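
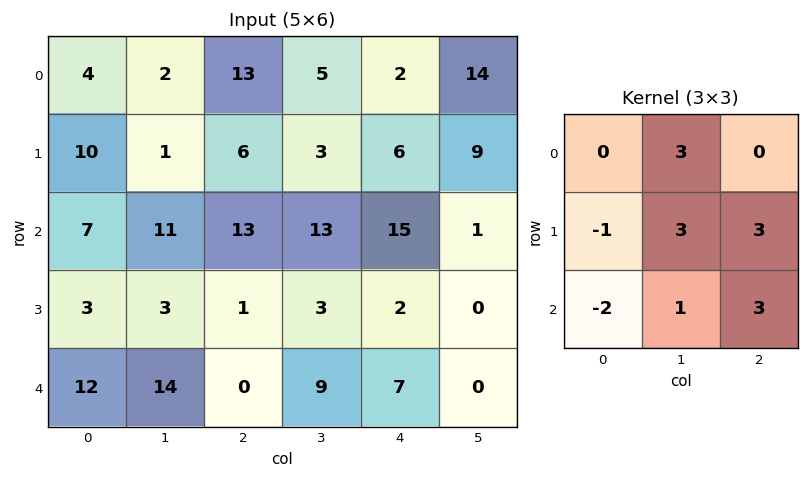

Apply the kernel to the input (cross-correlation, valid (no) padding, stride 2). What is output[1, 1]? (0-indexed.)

The receptive field on the input at this output position is [13 13 15 / 1 3 2 / 0 9 7]. Elementwise product with the kernel and sum: 13·3 + 1·-1 + 3·3 + 2·3 + 0·-2 + 9·1 + 7·3.

83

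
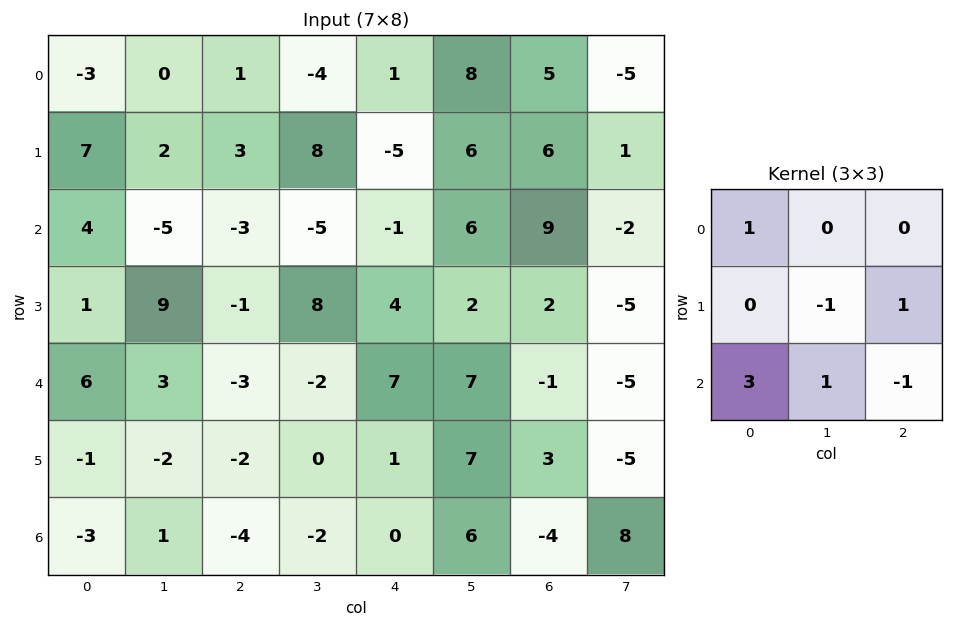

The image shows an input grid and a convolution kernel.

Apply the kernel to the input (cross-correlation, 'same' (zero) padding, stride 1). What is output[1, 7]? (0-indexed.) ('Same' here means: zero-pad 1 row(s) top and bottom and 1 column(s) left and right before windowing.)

29

The receptive field on the zero-padded input at this output position is [5 -5 0 / 6 1 0 / 9 -2 0]. Elementwise product with the kernel and sum: 5·1 + 1·-1 + 0·1 + 9·3 + -2·1 + 0·-1.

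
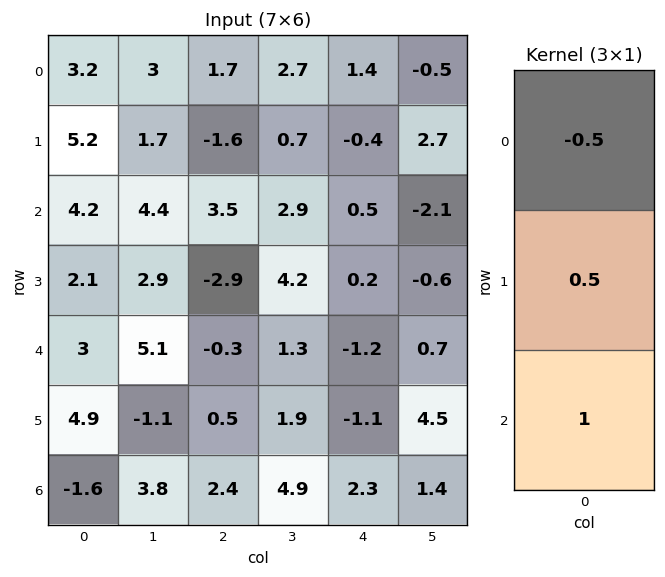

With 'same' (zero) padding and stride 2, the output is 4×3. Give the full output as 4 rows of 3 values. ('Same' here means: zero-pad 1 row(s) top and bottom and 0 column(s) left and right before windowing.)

6.8 -0.75 0.3
1.6 -0.35 0.65
5.35 1.8 -1.8
-3.25 0.95 1.7

Output[0,0]: The receptive field on the zero-padded input at this output position is [0 / 3.2 / 5.2]. Elementwise product with the kernel and sum: 0·-0.5 + 3.2·0.5 + 5.2·1.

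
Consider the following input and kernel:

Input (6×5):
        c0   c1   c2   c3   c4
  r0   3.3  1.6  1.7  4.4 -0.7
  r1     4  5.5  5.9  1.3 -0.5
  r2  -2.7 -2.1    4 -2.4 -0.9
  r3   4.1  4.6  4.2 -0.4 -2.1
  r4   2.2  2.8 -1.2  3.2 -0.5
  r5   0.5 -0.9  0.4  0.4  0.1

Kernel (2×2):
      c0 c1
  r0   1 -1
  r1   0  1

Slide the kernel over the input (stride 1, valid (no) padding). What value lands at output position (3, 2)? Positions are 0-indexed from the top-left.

The receptive field on the input at this output position is [4.2 -0.4 / -1.2 3.2]. Elementwise product with the kernel and sum: 4.2·1 + -0.4·-1 + 3.2·1.

7.8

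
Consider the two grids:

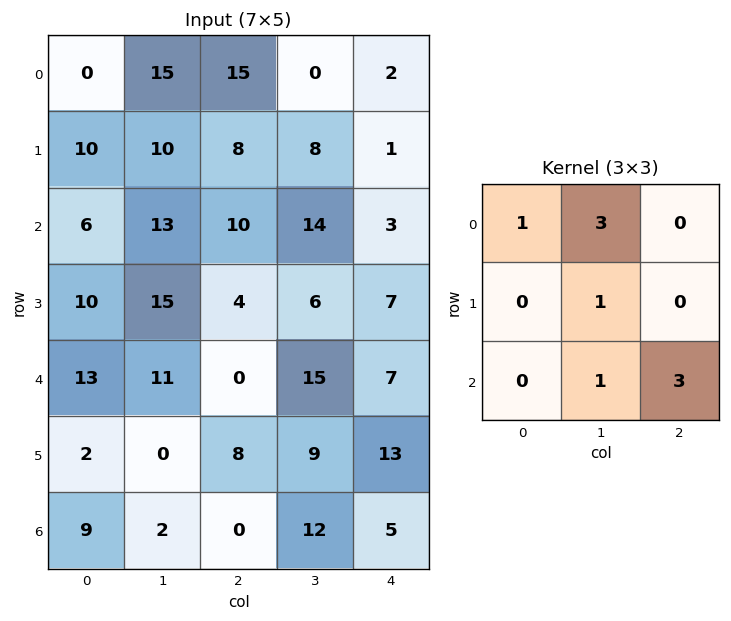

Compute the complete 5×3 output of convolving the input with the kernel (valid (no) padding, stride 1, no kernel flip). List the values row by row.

98 120 46
80 66 73
71 92 94
90 62 85
48 55 81

Output[0,0]: The receptive field on the input at this output position is [0 15 15 / 10 10 8 / 6 13 10]. Elementwise product with the kernel and sum: 0·1 + 15·3 + 10·1 + 13·1 + 10·3.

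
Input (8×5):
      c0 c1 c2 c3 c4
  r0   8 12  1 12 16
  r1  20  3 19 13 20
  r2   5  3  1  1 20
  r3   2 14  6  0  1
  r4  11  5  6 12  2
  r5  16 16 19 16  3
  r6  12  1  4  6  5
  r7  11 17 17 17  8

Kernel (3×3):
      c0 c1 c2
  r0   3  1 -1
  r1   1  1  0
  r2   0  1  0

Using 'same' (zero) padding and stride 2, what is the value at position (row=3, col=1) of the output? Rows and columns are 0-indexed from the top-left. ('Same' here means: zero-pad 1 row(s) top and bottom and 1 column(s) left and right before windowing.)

The receptive field on the zero-padded input at this output position is [16 19 16 / 1 4 6 / 17 17 17]. Elementwise product with the kernel and sum: 16·3 + 19·1 + 16·-1 + 1·1 + 4·1 + 17·1.

73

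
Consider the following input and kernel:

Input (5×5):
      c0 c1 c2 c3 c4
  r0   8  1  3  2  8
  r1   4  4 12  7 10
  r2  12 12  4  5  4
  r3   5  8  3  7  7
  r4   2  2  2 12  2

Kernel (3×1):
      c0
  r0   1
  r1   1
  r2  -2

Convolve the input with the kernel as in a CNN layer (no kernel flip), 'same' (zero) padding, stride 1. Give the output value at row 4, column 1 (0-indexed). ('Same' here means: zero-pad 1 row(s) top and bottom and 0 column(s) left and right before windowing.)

10

The receptive field on the zero-padded input at this output position is [8 / 2 / 0]. Elementwise product with the kernel and sum: 8·1 + 2·1 + 0·-2.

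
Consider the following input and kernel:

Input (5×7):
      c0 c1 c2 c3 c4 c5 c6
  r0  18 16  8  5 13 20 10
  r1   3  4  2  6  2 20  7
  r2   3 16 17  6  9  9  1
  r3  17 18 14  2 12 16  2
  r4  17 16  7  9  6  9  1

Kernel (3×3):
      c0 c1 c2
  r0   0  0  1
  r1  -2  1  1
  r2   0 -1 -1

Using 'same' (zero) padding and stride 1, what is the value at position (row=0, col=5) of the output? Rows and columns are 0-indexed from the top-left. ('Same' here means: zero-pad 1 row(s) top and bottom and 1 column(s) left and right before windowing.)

The receptive field on the zero-padded input at this output position is [0 0 0 / 13 20 10 / 2 20 7]. Elementwise product with the kernel and sum: 0·1 + 13·-2 + 20·1 + 10·1 + 20·-1 + 7·-1.

-23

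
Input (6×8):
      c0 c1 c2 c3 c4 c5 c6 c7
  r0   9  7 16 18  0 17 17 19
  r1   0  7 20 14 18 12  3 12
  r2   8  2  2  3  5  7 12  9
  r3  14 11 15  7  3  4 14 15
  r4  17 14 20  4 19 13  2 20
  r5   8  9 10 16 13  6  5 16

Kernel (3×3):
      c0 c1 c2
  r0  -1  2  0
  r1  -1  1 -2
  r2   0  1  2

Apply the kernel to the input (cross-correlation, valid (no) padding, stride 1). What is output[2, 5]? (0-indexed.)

39

The receptive field on the input at this output position is [7 12 9 / 4 14 15 / 13 2 20]. Elementwise product with the kernel and sum: 7·-1 + 12·2 + 4·-1 + 14·1 + 15·-2 + 2·1 + 20·2.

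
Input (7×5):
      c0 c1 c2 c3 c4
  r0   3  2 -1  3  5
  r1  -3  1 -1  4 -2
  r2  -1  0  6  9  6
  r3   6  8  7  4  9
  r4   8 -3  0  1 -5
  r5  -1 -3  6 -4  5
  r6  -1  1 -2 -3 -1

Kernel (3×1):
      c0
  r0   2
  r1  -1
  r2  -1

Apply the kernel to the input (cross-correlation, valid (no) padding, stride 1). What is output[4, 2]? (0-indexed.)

-4

The receptive field on the input at this output position is [0 / 6 / -2]. Elementwise product with the kernel and sum: 0·2 + 6·-1 + -2·-1.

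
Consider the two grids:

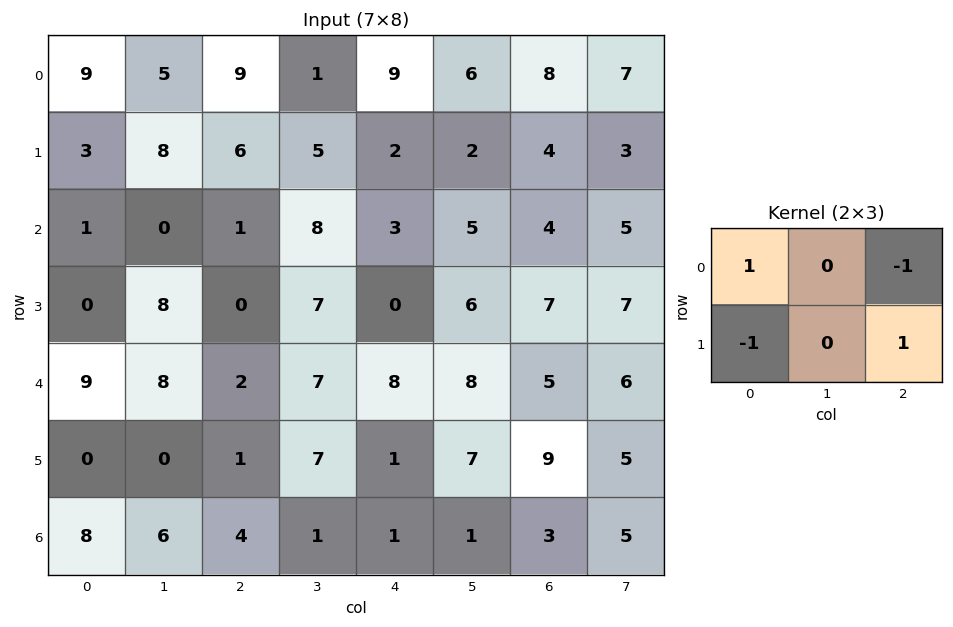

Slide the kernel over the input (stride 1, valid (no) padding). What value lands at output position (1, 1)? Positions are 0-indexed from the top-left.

The receptive field on the input at this output position is [8 6 5 / 0 1 8]. Elementwise product with the kernel and sum: 8·1 + 5·-1 + 0·-1 + 8·1.

11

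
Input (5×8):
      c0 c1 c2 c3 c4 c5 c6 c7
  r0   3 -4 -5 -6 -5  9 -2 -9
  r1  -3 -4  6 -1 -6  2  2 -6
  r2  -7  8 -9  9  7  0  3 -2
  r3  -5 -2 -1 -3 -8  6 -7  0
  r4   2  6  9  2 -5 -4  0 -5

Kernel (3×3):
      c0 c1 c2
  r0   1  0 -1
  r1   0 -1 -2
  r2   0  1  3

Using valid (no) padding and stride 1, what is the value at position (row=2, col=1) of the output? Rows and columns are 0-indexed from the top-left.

21

The receptive field on the input at this output position is [8 -9 9 / -2 -1 -3 / 6 9 2]. Elementwise product with the kernel and sum: 8·1 + 9·-1 + -1·-1 + -3·-2 + 9·1 + 2·3.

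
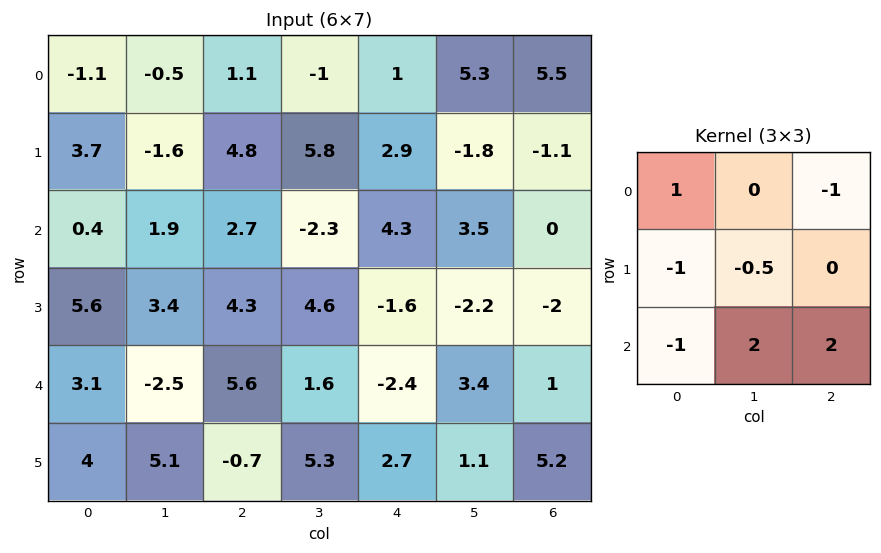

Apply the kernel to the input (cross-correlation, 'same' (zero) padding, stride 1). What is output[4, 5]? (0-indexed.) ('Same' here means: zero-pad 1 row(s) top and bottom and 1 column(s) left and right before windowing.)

11

The receptive field on the zero-padded input at this output position is [-1.6 -2.2 -2 / -2.4 3.4 1 / 2.7 1.1 5.2]. Elementwise product with the kernel and sum: -1.6·1 + -2·-1 + -2.4·-1 + 3.4·-0.5 + 2.7·-1 + 1.1·2 + 5.2·2.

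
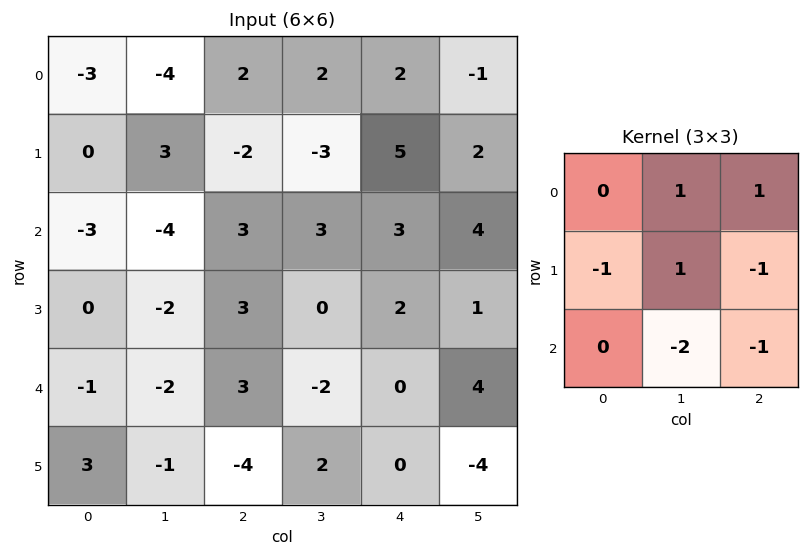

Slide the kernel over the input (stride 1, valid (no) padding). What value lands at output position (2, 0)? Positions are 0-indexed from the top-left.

-5

The receptive field on the input at this output position is [-3 -4 3 / 0 -2 3 / -1 -2 3]. Elementwise product with the kernel and sum: -4·1 + 3·1 + 0·-1 + -2·1 + 3·-1 + -2·-2 + 3·-1.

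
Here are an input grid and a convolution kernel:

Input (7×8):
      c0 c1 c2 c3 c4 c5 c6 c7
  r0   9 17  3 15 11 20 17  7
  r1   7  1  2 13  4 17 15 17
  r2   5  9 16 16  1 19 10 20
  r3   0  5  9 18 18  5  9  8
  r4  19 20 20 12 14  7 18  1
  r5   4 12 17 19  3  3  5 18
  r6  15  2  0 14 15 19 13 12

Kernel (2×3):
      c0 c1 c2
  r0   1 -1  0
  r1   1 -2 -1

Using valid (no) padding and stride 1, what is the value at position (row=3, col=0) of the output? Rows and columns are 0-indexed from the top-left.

-46

The receptive field on the input at this output position is [0 5 9 / 19 20 20]. Elementwise product with the kernel and sum: 0·1 + 5·-1 + 19·1 + 20·-2 + 20·-1.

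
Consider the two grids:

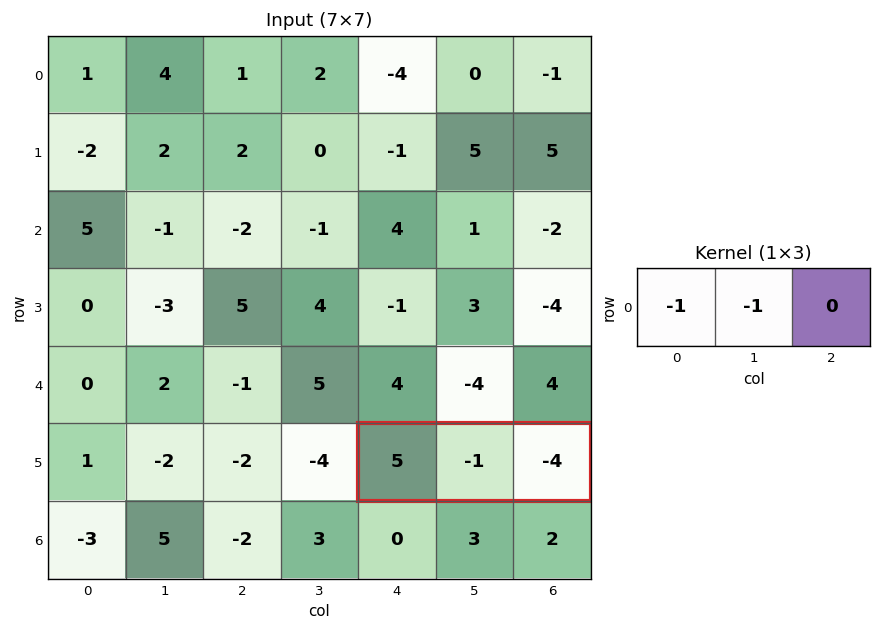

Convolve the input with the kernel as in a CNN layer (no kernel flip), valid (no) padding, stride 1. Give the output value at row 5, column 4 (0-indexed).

-4

The receptive field on the input at this output position is [5 -1 -4]. Elementwise product with the kernel and sum: 5·-1 + -1·-1.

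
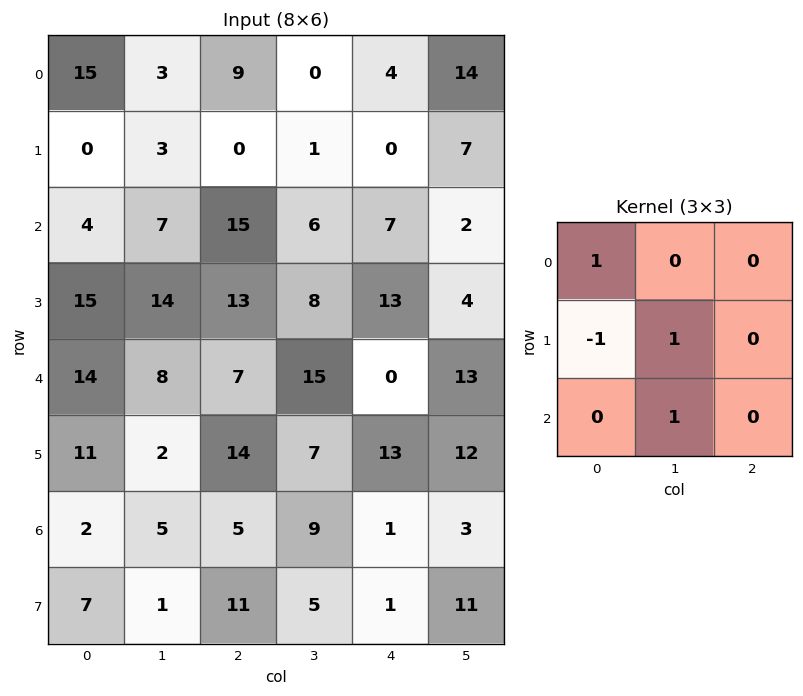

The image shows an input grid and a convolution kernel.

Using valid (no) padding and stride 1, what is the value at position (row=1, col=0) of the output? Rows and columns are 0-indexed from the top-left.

17

The receptive field on the input at this output position is [0 3 0 / 4 7 15 / 15 14 13]. Elementwise product with the kernel and sum: 0·1 + 4·-1 + 7·1 + 14·1.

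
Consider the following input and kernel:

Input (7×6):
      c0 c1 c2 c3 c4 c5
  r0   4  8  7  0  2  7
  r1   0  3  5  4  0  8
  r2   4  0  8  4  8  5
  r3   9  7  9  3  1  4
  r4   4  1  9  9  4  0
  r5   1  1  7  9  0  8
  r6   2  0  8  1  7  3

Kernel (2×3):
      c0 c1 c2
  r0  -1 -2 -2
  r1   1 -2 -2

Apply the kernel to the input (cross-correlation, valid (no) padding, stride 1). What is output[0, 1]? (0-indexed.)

-37

The receptive field on the input at this output position is [8 7 0 / 3 5 4]. Elementwise product with the kernel and sum: 8·-1 + 7·-2 + 0·-2 + 3·1 + 5·-2 + 4·-2.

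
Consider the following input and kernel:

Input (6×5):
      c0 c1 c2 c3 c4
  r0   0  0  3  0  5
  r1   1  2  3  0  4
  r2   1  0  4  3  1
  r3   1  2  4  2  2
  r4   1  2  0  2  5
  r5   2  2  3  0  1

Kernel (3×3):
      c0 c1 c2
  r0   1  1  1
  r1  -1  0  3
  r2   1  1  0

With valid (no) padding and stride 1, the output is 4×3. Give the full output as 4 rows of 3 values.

12 5 24
20 20 12
19 13 12
10 17 26

Output[0,0]: The receptive field on the input at this output position is [0 0 3 / 1 2 3 / 1 0 4]. Elementwise product with the kernel and sum: 0·1 + 0·1 + 3·1 + 1·-1 + 3·3 + 1·1 + 0·1.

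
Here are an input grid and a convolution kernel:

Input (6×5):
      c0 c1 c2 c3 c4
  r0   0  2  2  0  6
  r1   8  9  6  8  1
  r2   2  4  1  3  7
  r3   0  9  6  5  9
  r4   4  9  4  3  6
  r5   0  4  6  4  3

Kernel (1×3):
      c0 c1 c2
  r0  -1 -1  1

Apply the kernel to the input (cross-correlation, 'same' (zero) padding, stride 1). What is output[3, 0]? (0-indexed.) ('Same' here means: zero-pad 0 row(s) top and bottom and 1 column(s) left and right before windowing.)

9

The receptive field on the zero-padded input at this output position is [0 0 9]. Elementwise product with the kernel and sum: 0·-1 + 0·-1 + 9·1.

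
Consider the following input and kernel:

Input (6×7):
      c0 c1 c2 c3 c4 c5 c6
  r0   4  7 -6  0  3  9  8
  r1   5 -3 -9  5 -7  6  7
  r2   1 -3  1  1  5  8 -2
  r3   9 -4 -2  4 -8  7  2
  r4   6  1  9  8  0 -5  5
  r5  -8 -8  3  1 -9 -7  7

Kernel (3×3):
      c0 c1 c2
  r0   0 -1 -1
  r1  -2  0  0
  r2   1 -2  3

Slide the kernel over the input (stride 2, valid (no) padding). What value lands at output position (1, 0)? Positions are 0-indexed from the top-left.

The receptive field on the input at this output position is [1 -3 1 / 9 -4 -2 / 6 1 9]. Elementwise product with the kernel and sum: -3·-1 + 1·-1 + 9·-2 + 6·1 + 1·-2 + 9·3.

15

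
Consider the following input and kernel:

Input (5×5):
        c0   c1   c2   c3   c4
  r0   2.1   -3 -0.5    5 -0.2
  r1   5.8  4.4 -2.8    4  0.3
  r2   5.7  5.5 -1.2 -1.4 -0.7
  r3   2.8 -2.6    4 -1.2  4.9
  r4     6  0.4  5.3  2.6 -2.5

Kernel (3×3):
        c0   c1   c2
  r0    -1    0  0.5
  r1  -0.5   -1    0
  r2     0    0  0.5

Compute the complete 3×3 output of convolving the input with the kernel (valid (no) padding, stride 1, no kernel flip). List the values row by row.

Output[0,0]: The receptive field on the input at this output position is [2.1 -3 -0.5 / 5.8 4.4 -2.8 / 5.7 5.5 -1.2]. Elementwise product with the kernel and sum: 2.1·-1 + -0.5·0.5 + 5.8·-0.5 + 4.4·-1 + -1.2·0.5.
Output[0,1]: The receptive field on the input at this output position is [-3 -0.5 5 / 4.4 -2.8 4 / 5.5 -1.2 -1.4]. Elementwise product with the kernel and sum: -3·-1 + 5·0.5 + 4.4·-0.5 + -2.8·-1 + -1.4·0.5.

-10.25 5.4 -2.55
-13.55 -4.55 7.4
-2.45 -7.6 -1.2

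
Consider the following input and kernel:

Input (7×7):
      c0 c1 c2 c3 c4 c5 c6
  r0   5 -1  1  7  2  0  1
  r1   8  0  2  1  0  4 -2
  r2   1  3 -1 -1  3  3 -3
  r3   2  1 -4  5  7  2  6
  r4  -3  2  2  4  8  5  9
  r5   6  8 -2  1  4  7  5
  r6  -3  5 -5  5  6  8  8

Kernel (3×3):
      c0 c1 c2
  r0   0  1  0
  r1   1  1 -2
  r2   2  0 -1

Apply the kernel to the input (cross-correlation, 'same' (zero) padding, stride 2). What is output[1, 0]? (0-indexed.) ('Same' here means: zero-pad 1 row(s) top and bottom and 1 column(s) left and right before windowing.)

2

The receptive field on the zero-padded input at this output position is [0 8 0 / 0 1 3 / 0 2 1]. Elementwise product with the kernel and sum: 8·1 + 0·1 + 1·1 + 3·-2 + 0·2 + 1·-1.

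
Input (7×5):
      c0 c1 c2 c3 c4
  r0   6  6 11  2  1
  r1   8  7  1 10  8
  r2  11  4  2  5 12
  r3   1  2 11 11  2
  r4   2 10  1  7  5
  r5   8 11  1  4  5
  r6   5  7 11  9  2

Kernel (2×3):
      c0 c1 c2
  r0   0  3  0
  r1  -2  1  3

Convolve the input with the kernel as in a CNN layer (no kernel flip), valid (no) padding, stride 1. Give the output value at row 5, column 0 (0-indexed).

The receptive field on the input at this output position is [8 11 1 / 5 7 11]. Elementwise product with the kernel and sum: 11·3 + 5·-2 + 7·1 + 11·3.

63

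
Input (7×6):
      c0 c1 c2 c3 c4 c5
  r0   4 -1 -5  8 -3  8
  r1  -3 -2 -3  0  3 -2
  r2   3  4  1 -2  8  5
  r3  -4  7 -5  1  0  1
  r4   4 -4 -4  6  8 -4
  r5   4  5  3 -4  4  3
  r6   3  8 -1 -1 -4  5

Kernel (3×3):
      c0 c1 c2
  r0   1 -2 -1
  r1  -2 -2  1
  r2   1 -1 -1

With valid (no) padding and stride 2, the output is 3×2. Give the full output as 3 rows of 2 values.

16 -14
-5 -13
-3 -14

Output[0,0]: The receptive field on the input at this output position is [4 -1 -5 / -3 -2 -3 / 3 4 1]. Elementwise product with the kernel and sum: 4·1 + -1·-2 + -5·-1 + -3·-2 + -2·-2 + -3·1 + 3·1 + 4·-1 + 1·-1.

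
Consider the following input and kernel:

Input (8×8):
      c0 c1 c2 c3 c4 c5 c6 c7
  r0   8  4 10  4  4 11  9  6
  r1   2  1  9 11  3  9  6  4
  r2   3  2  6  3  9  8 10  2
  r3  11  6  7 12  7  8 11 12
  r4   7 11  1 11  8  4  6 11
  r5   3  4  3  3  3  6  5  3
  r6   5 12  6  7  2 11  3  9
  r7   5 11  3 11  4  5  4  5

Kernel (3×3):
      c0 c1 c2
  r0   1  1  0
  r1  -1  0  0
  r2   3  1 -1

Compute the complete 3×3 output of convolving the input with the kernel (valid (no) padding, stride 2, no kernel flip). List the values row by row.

Output[0,0]: The receptive field on the input at this output position is [8 4 10 / 2 1 9 / 3 2 6]. Elementwise product with the kernel and sum: 8·1 + 4·1 + 2·-1 + 3·3 + 2·1 + 6·-1.
Output[0,1]: The receptive field on the input at this output position is [10 4 4 / 9 11 3 / 6 3 9]. Elementwise product with the kernel and sum: 10·1 + 4·1 + 9·-1 + 6·3 + 3·1 + 9·-1.

15 17 37
25 8 32
36 32 23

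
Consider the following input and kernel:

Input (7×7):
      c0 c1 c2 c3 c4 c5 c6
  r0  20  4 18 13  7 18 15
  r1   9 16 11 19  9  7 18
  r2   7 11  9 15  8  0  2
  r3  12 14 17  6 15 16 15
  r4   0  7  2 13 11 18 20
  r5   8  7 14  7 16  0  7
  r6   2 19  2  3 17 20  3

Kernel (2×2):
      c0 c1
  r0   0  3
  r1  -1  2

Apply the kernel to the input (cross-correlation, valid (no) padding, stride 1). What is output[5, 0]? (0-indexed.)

57

The receptive field on the input at this output position is [8 7 / 2 19]. Elementwise product with the kernel and sum: 7·3 + 2·-1 + 19·2.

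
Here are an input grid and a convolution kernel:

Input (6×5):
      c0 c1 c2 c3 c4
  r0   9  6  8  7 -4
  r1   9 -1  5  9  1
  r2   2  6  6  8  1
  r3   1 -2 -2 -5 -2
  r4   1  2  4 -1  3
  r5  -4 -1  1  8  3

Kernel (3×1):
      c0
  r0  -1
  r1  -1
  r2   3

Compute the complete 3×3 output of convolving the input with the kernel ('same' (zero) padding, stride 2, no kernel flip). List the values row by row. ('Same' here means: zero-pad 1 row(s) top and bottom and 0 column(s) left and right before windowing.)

18 7 7
-8 -17 -8
-14 1 8

Output[0,0]: The receptive field on the zero-padded input at this output position is [0 / 9 / 9]. Elementwise product with the kernel and sum: 0·-1 + 9·-1 + 9·3.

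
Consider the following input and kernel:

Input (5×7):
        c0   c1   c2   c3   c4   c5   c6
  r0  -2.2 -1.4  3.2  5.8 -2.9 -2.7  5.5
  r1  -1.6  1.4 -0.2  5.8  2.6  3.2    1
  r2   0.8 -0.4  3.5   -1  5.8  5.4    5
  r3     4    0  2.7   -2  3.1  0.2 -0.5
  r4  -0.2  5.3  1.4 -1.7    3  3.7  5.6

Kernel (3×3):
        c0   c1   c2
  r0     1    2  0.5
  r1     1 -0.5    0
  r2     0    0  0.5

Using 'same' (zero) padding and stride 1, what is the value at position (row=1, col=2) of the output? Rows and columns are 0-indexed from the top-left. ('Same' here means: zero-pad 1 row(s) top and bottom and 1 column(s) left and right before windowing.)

8.9

The receptive field on the zero-padded input at this output position is [-1.4 3.2 5.8 / 1.4 -0.2 5.8 / -0.4 3.5 -1]. Elementwise product with the kernel and sum: -1.4·1 + 3.2·2 + 5.8·0.5 + 1.4·1 + -0.2·-0.5 + -1·0.5.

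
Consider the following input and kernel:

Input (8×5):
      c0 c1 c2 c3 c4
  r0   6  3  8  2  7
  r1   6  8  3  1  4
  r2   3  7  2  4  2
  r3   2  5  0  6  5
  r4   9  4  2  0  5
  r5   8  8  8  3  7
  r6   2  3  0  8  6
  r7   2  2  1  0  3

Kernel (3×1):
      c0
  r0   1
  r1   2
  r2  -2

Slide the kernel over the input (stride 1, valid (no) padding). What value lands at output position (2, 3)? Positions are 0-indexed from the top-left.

16

The receptive field on the input at this output position is [4 / 6 / 0]. Elementwise product with the kernel and sum: 4·1 + 6·2 + 0·-2.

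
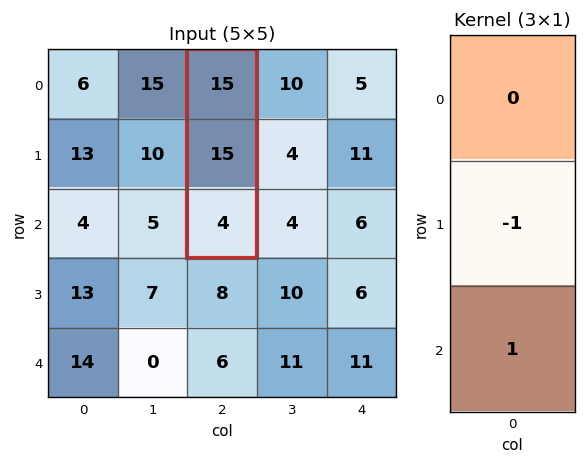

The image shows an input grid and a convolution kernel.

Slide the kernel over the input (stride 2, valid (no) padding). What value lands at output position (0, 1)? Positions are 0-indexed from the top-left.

The receptive field on the input at this output position is [15 / 15 / 4]. Elementwise product with the kernel and sum: 15·-1 + 4·1.

-11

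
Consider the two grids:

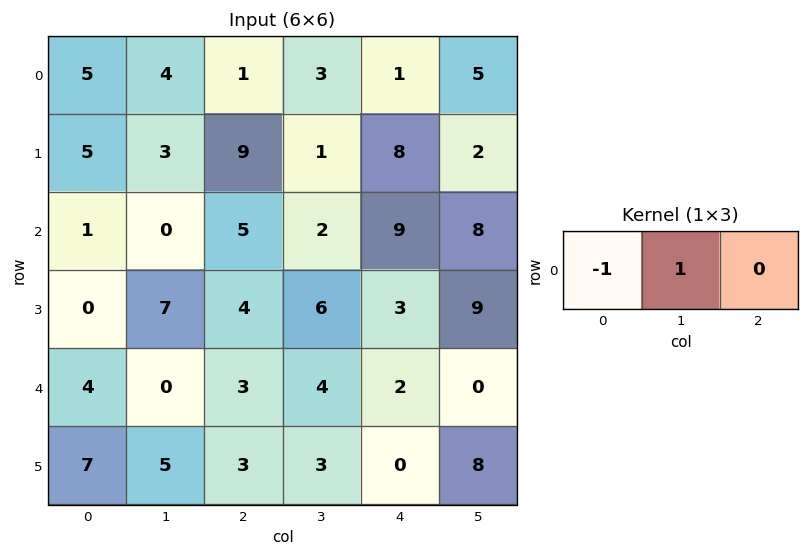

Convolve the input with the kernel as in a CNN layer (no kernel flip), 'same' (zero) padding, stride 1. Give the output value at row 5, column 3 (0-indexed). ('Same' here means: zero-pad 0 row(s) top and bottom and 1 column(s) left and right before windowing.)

The receptive field on the zero-padded input at this output position is [3 3 0]. Elementwise product with the kernel and sum: 3·-1 + 3·1.

0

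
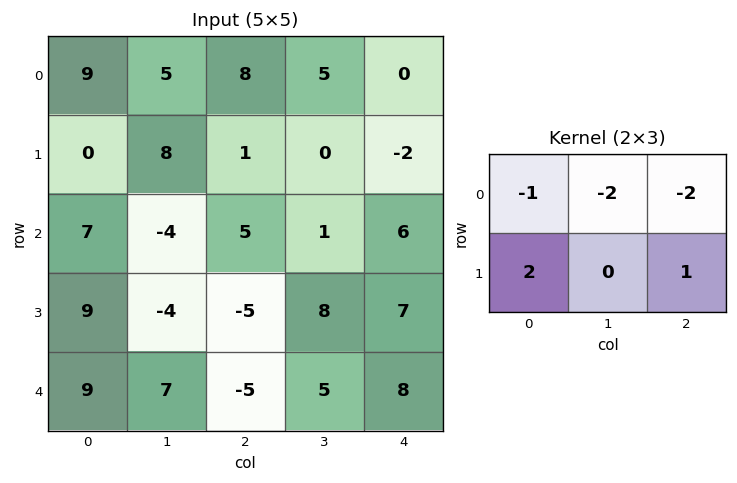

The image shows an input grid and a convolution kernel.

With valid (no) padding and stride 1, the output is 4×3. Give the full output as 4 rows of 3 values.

Output[0,0]: The receptive field on the input at this output position is [9 5 8 / 0 8 1]. Elementwise product with the kernel and sum: 9·-1 + 5·-2 + 8·-2 + 0·2 + 1·1.

-34 -15 -18
1 -17 19
4 -8 -22
22 17 -27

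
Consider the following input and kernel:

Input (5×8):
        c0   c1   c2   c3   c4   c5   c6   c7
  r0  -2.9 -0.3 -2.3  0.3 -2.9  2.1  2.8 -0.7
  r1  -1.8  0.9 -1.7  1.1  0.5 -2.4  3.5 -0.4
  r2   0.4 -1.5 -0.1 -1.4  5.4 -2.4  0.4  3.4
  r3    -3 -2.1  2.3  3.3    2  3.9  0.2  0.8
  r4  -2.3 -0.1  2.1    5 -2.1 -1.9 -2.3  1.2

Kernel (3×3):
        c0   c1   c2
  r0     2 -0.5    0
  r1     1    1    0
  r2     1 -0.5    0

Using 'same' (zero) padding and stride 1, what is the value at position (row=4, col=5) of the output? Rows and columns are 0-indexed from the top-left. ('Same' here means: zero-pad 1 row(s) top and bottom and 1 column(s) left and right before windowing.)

The receptive field on the zero-padded input at this output position is [2 3.9 0.2 / -2.1 -1.9 -2.3 / 0 0 0]. Elementwise product with the kernel and sum: 2·2 + 3.9·-0.5 + -2.1·1 + -1.9·1 + 0·1 + 0·-0.5.

-1.95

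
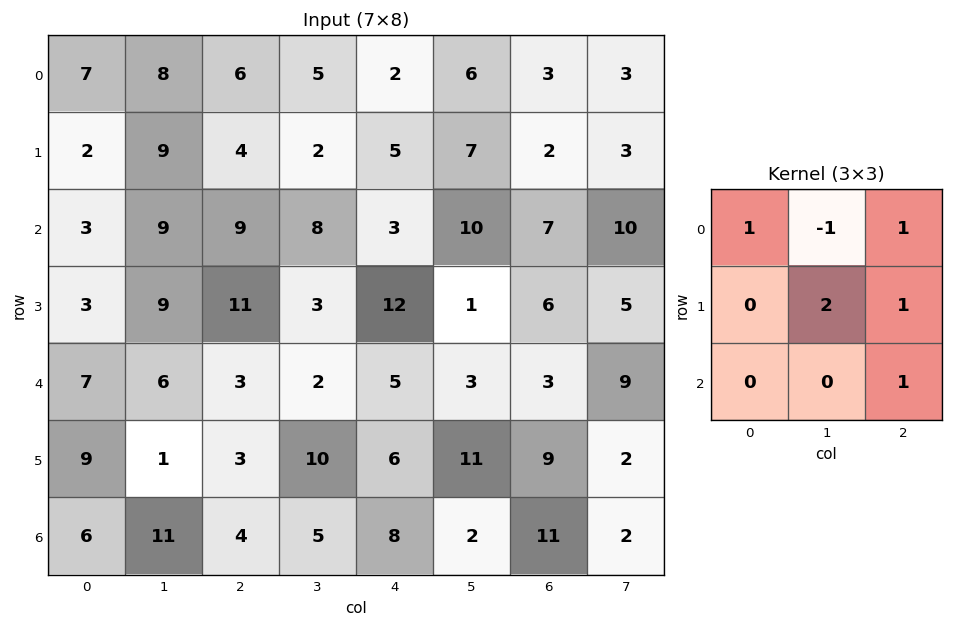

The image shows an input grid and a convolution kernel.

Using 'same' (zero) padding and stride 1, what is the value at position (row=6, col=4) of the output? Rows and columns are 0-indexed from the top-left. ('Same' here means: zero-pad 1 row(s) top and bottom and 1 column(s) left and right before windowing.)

The receptive field on the zero-padded input at this output position is [10 6 11 / 5 8 2 / 0 0 0]. Elementwise product with the kernel and sum: 10·1 + 6·-1 + 11·1 + 8·2 + 2·1 + 0·1.

33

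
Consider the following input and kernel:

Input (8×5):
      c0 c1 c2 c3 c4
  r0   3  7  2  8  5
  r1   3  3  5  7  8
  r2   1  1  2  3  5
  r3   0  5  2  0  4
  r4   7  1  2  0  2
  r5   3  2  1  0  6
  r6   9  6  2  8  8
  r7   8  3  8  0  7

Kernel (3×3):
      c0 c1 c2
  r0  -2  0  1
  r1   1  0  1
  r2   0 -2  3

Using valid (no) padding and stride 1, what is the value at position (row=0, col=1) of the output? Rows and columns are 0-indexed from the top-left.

9

The receptive field on the input at this output position is [7 2 8 / 3 5 7 / 1 2 3]. Elementwise product with the kernel and sum: 7·-2 + 8·1 + 3·1 + 7·1 + 2·-2 + 3·3.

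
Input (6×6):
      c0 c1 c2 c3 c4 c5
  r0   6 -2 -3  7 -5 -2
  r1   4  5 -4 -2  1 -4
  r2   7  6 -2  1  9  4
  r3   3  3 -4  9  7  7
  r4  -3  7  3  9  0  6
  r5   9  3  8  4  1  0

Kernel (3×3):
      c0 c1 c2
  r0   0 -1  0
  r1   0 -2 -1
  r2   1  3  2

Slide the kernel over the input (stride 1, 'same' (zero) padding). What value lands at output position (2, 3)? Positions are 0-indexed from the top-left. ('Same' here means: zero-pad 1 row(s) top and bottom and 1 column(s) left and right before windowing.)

The receptive field on the zero-padded input at this output position is [-4 -2 1 / -2 1 9 / -4 9 7]. Elementwise product with the kernel and sum: -2·-1 + 1·-2 + 9·-1 + -4·1 + 9·3 + 7·2.

28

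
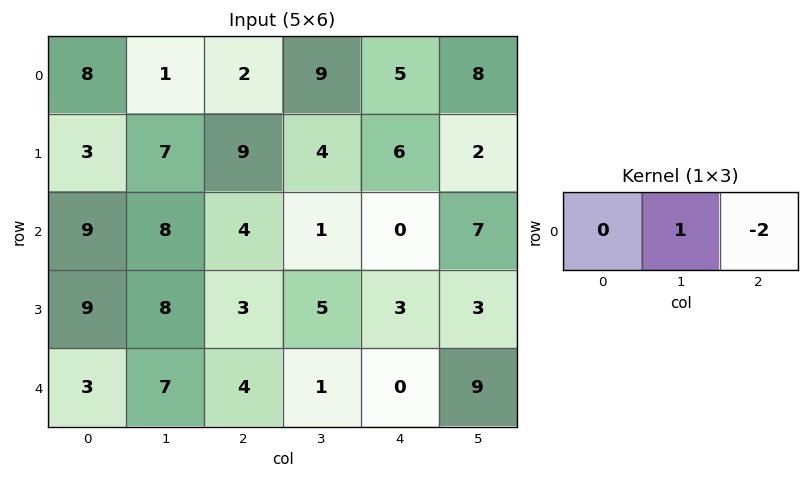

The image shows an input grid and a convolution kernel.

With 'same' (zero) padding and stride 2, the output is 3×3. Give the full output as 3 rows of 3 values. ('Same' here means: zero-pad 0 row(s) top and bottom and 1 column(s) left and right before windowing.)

6 -16 -11
-7 2 -14
-11 2 -18

Output[0,0]: The receptive field on the zero-padded input at this output position is [0 8 1]. Elementwise product with the kernel and sum: 8·1 + 1·-2.
Output[0,1]: The receptive field on the zero-padded input at this output position is [1 2 9]. Elementwise product with the kernel and sum: 2·1 + 9·-2.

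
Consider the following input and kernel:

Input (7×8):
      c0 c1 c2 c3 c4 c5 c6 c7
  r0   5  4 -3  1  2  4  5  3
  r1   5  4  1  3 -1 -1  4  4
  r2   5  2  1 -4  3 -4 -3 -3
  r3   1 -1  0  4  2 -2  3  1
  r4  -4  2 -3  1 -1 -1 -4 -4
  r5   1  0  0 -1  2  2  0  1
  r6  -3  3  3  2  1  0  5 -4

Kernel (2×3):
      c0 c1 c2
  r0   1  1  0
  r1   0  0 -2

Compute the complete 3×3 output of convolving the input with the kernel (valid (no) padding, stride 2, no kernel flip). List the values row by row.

7 0 -2
7 -7 -7
-2 -6 -2

Output[0,0]: The receptive field on the input at this output position is [5 4 -3 / 5 4 1]. Elementwise product with the kernel and sum: 5·1 + 4·1 + 1·-2.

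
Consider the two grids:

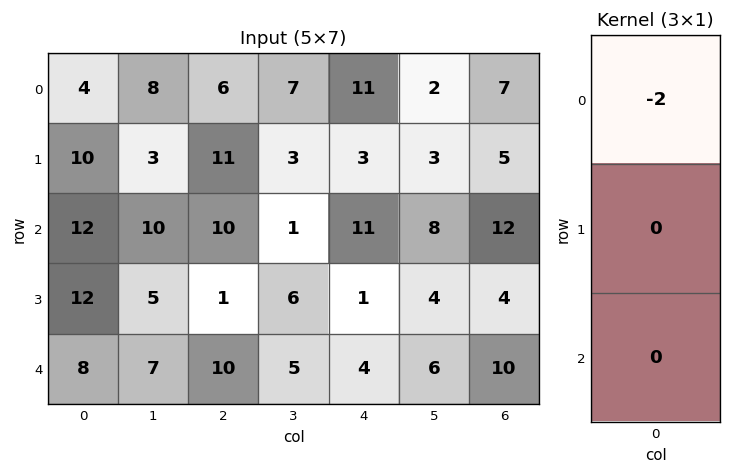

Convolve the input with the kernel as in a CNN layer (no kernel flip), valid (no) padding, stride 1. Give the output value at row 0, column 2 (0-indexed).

-12

The receptive field on the input at this output position is [6 / 11 / 10]. Elementwise product with the kernel and sum: 6·-2.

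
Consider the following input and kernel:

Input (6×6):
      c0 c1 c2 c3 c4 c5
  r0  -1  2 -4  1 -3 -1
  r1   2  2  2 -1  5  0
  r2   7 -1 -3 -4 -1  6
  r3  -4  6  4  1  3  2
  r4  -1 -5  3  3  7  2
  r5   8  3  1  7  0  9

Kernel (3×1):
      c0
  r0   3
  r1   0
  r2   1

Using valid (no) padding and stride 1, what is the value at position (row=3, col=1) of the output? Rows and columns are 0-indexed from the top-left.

21

The receptive field on the input at this output position is [6 / -5 / 3]. Elementwise product with the kernel and sum: 6·3 + 3·1.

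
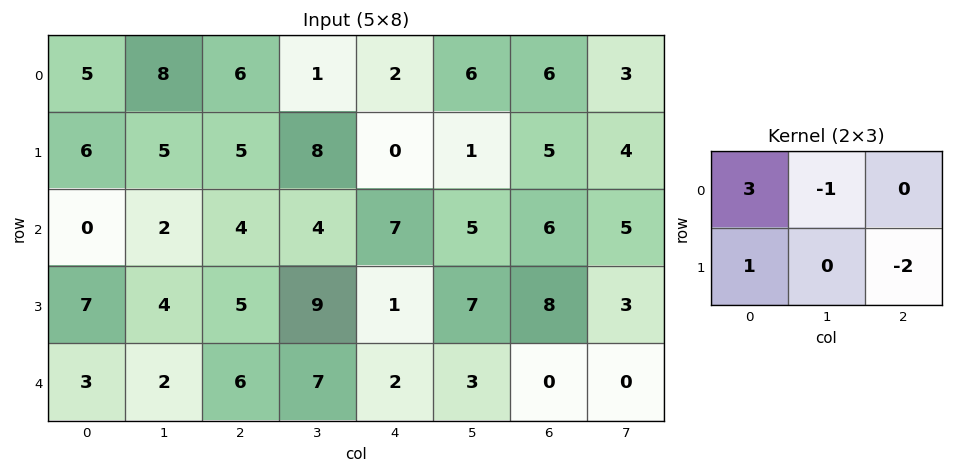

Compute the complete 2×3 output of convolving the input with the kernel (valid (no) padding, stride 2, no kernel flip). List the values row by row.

Output[0,0]: The receptive field on the input at this output position is [5 8 6 / 6 5 5]. Elementwise product with the kernel and sum: 5·3 + 8·-1 + 6·1 + 5·-2.

3 22 -10
-5 11 1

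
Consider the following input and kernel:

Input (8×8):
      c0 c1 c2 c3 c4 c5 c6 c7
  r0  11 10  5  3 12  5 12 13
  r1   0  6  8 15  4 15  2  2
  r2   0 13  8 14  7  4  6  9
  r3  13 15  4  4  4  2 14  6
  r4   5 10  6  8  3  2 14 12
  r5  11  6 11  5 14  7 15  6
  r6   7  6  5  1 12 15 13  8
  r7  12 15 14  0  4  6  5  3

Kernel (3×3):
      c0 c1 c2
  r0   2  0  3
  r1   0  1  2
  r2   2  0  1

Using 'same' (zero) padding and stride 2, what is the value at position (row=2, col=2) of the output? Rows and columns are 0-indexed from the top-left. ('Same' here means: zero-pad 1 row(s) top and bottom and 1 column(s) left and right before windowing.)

38

The receptive field on the zero-padded input at this output position is [4 4 2 / 8 3 2 / 5 14 7]. Elementwise product with the kernel and sum: 4·2 + 2·3 + 3·1 + 2·2 + 5·2 + 7·1.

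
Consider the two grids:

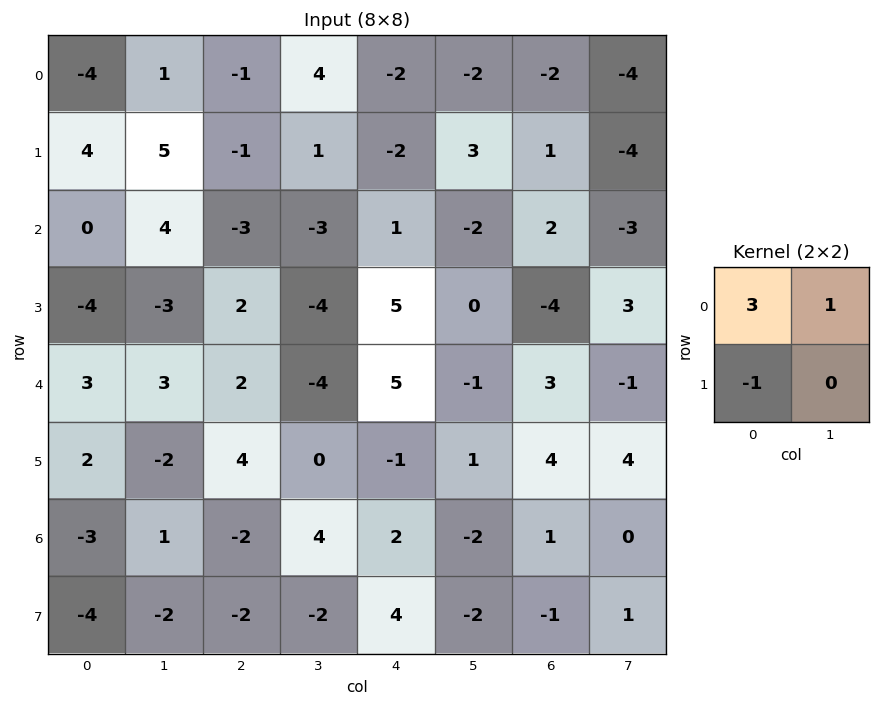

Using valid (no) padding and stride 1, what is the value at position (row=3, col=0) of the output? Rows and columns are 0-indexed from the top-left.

-18

The receptive field on the input at this output position is [-4 -3 / 3 3]. Elementwise product with the kernel and sum: -4·3 + -3·1 + 3·-1.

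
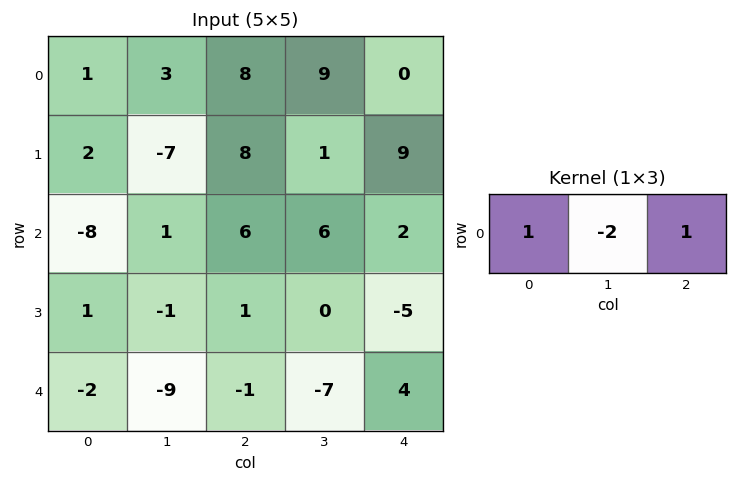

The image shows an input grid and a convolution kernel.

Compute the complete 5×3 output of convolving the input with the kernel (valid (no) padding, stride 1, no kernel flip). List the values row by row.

Output[0,0]: The receptive field on the input at this output position is [1 3 8]. Elementwise product with the kernel and sum: 1·1 + 3·-2 + 8·1.
Output[0,1]: The receptive field on the input at this output position is [3 8 9]. Elementwise product with the kernel and sum: 3·1 + 8·-2 + 9·1.

3 -4 -10
24 -22 15
-4 -5 -4
4 -3 -4
15 -14 17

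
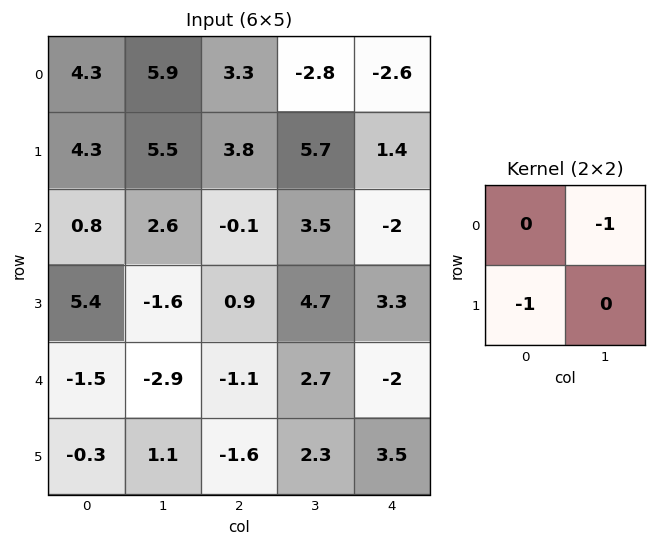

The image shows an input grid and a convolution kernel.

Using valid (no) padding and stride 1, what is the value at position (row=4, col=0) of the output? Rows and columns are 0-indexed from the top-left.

3.2

The receptive field on the input at this output position is [-1.5 -2.9 / -0.3 1.1]. Elementwise product with the kernel and sum: -2.9·-1 + -0.3·-1.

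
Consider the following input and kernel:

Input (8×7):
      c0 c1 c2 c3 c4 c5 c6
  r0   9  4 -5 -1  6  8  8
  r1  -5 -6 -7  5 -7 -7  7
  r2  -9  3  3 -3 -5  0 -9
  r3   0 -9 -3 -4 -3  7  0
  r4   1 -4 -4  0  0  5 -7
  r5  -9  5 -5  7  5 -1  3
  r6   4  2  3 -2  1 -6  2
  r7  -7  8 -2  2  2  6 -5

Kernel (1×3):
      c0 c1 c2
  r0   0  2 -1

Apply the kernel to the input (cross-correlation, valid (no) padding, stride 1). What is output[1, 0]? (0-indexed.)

-5

The receptive field on the input at this output position is [-5 -6 -7]. Elementwise product with the kernel and sum: -6·2 + -7·-1.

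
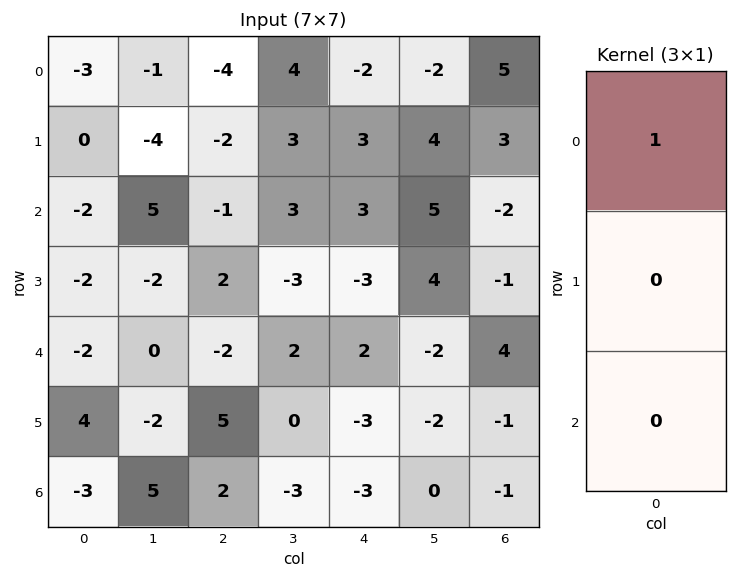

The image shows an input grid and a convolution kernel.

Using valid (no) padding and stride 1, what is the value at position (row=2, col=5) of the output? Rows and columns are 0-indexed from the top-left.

The receptive field on the input at this output position is [5 / 4 / -2]. Elementwise product with the kernel and sum: 5·1.

5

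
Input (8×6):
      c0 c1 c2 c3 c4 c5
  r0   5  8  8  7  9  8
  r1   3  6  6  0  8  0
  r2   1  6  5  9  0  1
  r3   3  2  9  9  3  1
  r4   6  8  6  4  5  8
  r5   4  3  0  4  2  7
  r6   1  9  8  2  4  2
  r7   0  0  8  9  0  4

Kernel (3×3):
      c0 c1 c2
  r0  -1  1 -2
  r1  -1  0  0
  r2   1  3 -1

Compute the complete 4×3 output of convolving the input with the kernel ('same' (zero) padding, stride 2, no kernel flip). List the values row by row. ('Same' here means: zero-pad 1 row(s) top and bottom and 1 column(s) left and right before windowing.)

3 16 17
-2 14 16
8 -20 -9
-2 -5 -13

Output[0,0]: The receptive field on the zero-padded input at this output position is [0 0 0 / 0 5 8 / 0 3 6]. Elementwise product with the kernel and sum: 0·-1 + 0·1 + 0·-2 + 0·-1 + 0·1 + 3·3 + 6·-1.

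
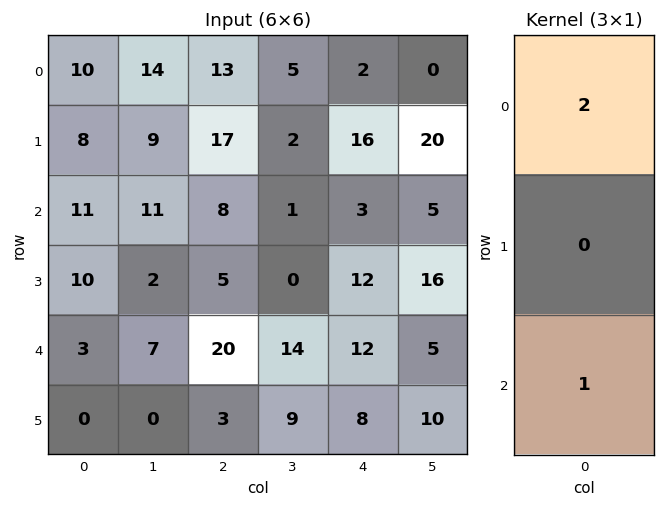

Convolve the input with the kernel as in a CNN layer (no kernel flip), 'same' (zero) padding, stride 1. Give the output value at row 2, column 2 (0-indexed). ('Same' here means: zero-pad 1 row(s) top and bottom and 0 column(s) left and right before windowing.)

39

The receptive field on the zero-padded input at this output position is [17 / 8 / 5]. Elementwise product with the kernel and sum: 17·2 + 5·1.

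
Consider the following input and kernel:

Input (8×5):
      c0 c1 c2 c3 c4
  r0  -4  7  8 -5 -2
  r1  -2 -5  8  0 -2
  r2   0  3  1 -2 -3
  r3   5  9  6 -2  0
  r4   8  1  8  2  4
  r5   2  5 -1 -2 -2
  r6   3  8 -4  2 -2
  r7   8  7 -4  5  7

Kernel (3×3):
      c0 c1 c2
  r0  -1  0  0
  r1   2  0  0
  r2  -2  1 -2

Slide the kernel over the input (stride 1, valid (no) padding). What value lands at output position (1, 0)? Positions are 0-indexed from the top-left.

The receptive field on the input at this output position is [-2 -5 8 / 0 3 1 / 5 9 6]. Elementwise product with the kernel and sum: -2·-1 + 0·2 + 5·-2 + 9·1 + 6·-2.

-11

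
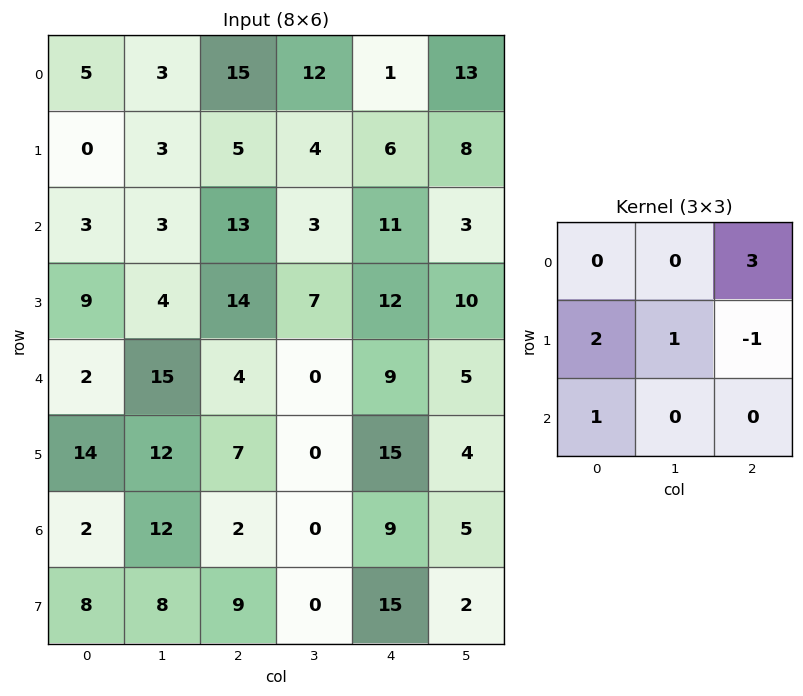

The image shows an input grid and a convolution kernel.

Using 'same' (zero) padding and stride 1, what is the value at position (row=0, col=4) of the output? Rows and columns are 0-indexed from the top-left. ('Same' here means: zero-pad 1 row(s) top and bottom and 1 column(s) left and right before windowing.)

16

The receptive field on the zero-padded input at this output position is [0 0 0 / 12 1 13 / 4 6 8]. Elementwise product with the kernel and sum: 0·3 + 12·2 + 1·1 + 13·-1 + 4·1.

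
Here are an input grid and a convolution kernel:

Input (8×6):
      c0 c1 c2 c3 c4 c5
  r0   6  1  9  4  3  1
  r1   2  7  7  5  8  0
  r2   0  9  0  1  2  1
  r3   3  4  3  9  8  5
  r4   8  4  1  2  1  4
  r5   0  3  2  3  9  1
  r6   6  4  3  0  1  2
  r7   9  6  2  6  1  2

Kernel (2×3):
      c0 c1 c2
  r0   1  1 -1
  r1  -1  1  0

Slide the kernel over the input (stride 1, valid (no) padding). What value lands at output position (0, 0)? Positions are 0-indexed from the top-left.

3

The receptive field on the input at this output position is [6 1 9 / 2 7 7]. Elementwise product with the kernel and sum: 6·1 + 1·1 + 9·-1 + 2·-1 + 7·1.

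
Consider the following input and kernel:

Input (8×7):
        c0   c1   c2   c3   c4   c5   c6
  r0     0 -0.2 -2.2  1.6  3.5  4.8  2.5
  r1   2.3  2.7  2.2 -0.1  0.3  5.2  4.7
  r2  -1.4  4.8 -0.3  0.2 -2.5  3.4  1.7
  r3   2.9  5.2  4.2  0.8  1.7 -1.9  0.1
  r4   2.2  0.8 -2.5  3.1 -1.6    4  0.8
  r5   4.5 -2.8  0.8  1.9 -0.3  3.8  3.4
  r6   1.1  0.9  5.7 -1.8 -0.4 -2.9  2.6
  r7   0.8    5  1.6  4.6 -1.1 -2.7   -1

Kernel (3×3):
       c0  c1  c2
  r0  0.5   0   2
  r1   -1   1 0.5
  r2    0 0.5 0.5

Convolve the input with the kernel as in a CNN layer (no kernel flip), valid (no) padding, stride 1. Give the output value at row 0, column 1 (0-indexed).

2.5

The receptive field on the input at this output position is [-0.2 -2.2 1.6 / 2.7 2.2 -0.1 / 4.8 -0.3 0.2]. Elementwise product with the kernel and sum: -0.2·0.5 + 1.6·2 + 2.7·-1 + 2.2·1 + -0.1·0.5 + -0.3·0.5 + 0.2·0.5.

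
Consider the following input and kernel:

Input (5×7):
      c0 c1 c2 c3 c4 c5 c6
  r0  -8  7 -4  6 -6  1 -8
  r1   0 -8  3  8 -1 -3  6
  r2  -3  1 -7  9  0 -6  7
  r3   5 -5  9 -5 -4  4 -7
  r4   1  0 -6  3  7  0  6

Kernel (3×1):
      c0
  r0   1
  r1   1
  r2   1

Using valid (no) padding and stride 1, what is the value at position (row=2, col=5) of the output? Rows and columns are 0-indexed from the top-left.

-2

The receptive field on the input at this output position is [-6 / 4 / 0]. Elementwise product with the kernel and sum: -6·1 + 4·1 + 0·1.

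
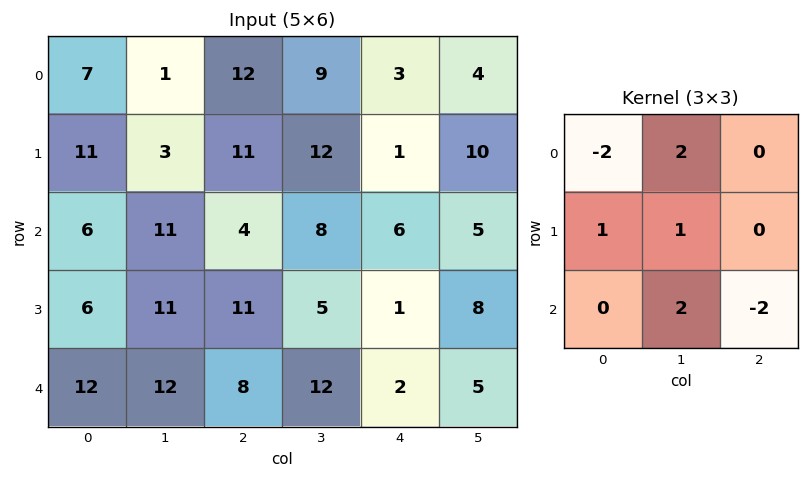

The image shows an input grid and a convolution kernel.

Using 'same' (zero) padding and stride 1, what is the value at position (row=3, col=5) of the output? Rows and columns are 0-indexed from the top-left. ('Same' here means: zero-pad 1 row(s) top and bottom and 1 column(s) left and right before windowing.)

17

The receptive field on the zero-padded input at this output position is [6 5 0 / 1 8 0 / 2 5 0]. Elementwise product with the kernel and sum: 6·-2 + 5·2 + 1·1 + 8·1 + 5·2 + 0·-2.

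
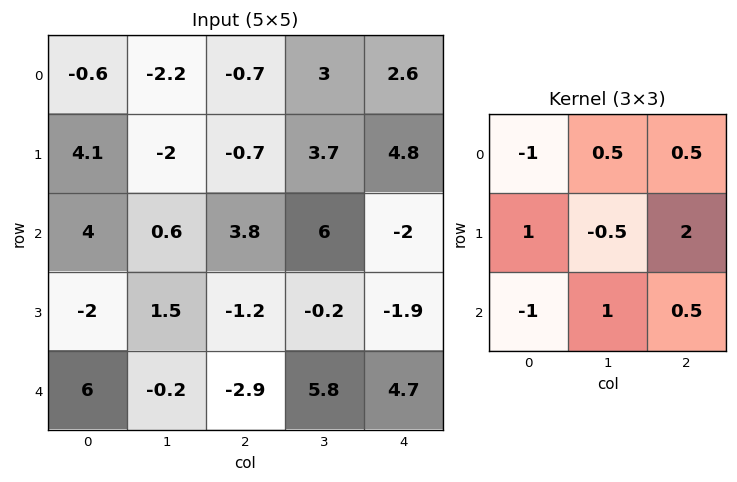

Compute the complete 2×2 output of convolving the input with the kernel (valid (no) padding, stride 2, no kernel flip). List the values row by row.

1.35 11.75
-14.6 4.35

Output[0,0]: The receptive field on the input at this output position is [-0.6 -2.2 -0.7 / 4.1 -2 -0.7 / 4 0.6 3.8]. Elementwise product with the kernel and sum: -0.6·-1 + -2.2·0.5 + -0.7·0.5 + 4.1·1 + -2·-0.5 + -0.7·2 + 4·-1 + 0.6·1 + 3.8·0.5.
Output[0,1]: The receptive field on the input at this output position is [-0.7 3 2.6 / -0.7 3.7 4.8 / 3.8 6 -2]. Elementwise product with the kernel and sum: -0.7·-1 + 3·0.5 + 2.6·0.5 + -0.7·1 + 3.7·-0.5 + 4.8·2 + 3.8·-1 + 6·1 + -2·0.5.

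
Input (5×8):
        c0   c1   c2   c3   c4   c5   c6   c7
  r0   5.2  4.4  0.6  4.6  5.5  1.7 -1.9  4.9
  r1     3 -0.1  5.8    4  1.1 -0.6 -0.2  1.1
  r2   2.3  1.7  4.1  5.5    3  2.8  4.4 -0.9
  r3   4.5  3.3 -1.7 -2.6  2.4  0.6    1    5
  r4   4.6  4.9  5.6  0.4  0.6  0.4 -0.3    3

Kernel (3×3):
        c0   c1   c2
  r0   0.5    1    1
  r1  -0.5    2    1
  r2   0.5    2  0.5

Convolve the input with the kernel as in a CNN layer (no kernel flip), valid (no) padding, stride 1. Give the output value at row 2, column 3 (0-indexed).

The receptive field on the input at this output position is [5.5 3 2.8 / -2.6 2.4 0.6 / 0.4 0.6 0.4]. Elementwise product with the kernel and sum: 5.5·0.5 + 3·1 + 2.8·1 + -2.6·-0.5 + 2.4·2 + 0.6·1 + 0.4·0.5 + 0.6·2 + 0.4·0.5.

16.85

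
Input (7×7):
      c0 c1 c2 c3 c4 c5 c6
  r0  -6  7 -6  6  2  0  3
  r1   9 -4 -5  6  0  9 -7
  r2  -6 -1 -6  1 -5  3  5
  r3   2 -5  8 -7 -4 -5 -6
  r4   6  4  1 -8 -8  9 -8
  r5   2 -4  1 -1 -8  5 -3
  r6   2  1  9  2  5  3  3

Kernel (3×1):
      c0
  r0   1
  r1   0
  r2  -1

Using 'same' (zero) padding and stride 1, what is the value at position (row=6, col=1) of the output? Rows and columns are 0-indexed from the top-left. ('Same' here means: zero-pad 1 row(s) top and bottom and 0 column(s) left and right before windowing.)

-4

The receptive field on the zero-padded input at this output position is [-4 / 1 / 0]. Elementwise product with the kernel and sum: -4·1 + 0·-1.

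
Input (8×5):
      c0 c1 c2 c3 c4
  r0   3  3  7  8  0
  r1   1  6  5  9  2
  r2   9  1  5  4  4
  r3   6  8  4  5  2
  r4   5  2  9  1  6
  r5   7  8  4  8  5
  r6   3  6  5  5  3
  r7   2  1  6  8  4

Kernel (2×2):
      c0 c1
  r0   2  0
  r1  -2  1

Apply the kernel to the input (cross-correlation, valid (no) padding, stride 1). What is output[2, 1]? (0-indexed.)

-10

The receptive field on the input at this output position is [1 5 / 8 4]. Elementwise product with the kernel and sum: 1·2 + 8·-2 + 4·1.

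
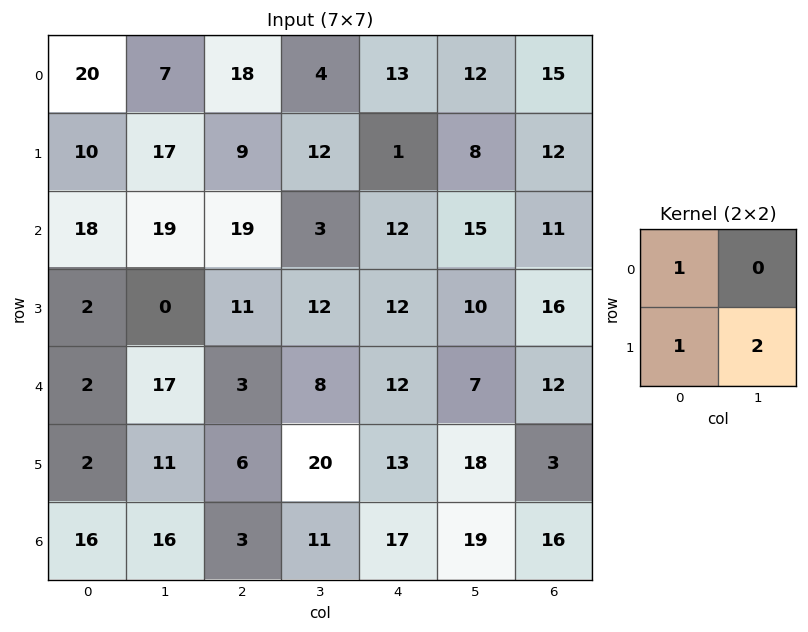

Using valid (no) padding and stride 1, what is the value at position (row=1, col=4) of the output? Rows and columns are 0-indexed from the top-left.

The receptive field on the input at this output position is [1 8 / 12 15]. Elementwise product with the kernel and sum: 1·1 + 12·1 + 15·2.

43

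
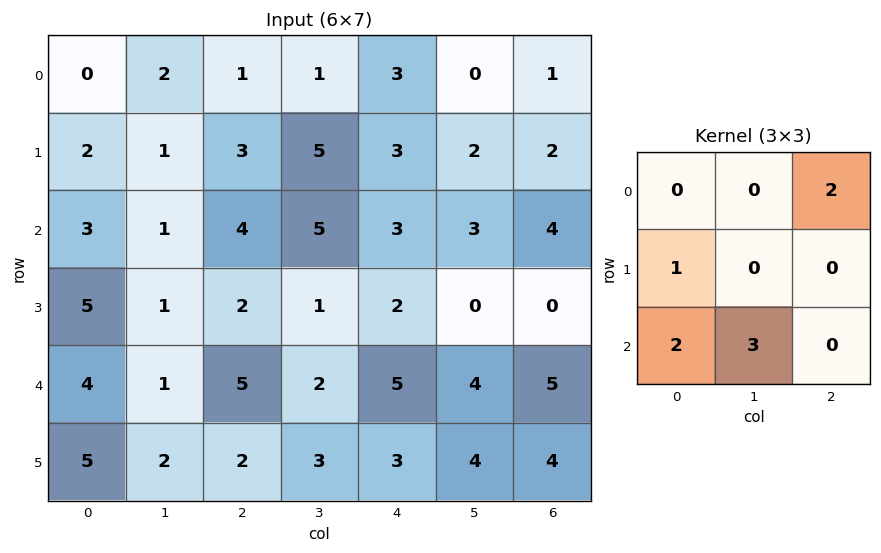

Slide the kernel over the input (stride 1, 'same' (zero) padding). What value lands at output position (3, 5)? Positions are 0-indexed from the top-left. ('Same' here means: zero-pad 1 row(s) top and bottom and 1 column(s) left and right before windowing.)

The receptive field on the zero-padded input at this output position is [3 3 4 / 2 0 0 / 5 4 5]. Elementwise product with the kernel and sum: 4·2 + 2·1 + 5·2 + 4·3.

32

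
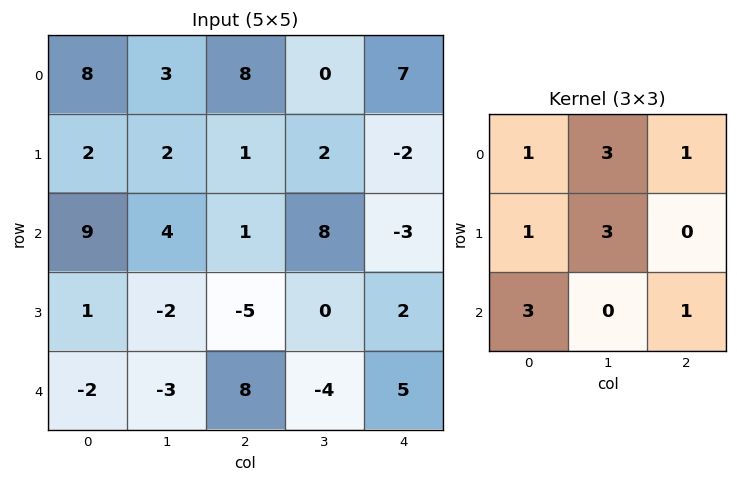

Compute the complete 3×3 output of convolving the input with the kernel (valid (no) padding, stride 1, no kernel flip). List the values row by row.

Output[0,0]: The receptive field on the input at this output position is [8 3 8 / 2 2 1 / 9 4 1]. Elementwise product with the kernel and sum: 8·1 + 3·3 + 8·1 + 2·1 + 2·3 + 9·3 + 1·1.

61 52 22
28 8 17
19 -15 46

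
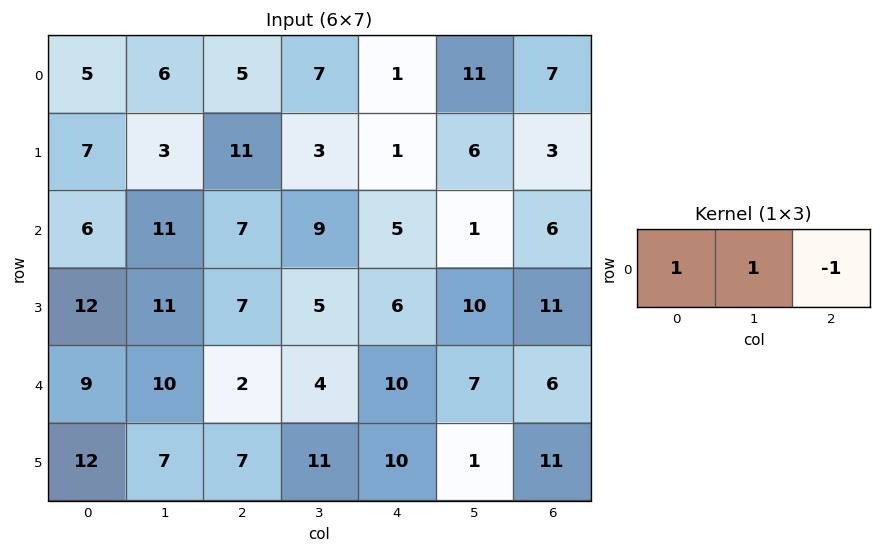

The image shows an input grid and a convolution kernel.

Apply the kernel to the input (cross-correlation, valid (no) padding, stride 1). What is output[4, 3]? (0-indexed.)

The receptive field on the input at this output position is [4 10 7]. Elementwise product with the kernel and sum: 4·1 + 10·1 + 7·-1.

7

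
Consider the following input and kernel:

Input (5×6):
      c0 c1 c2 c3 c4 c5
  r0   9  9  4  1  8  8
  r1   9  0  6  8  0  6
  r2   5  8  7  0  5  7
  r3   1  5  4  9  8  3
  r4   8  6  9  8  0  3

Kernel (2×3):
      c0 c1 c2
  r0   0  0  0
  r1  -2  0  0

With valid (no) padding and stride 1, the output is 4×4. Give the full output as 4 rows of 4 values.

-18 0 -12 -16
-10 -16 -14 0
-2 -10 -8 -18
-16 -12 -18 -16

Output[0,0]: The receptive field on the input at this output position is [9 9 4 / 9 0 6]. Elementwise product with the kernel and sum: 9·-2.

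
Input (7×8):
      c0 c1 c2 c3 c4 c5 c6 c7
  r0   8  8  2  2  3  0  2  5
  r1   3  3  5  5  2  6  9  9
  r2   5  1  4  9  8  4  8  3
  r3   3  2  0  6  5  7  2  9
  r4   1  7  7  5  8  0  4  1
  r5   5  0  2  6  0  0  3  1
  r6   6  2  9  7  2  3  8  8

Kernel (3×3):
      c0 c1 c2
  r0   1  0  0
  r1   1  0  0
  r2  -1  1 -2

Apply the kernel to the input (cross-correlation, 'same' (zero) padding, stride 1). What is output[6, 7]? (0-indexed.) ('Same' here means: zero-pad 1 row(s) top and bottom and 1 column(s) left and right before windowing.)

11

The receptive field on the zero-padded input at this output position is [3 1 0 / 8 8 0 / 0 0 0]. Elementwise product with the kernel and sum: 3·1 + 8·1 + 0·-1 + 0·1 + 0·-2.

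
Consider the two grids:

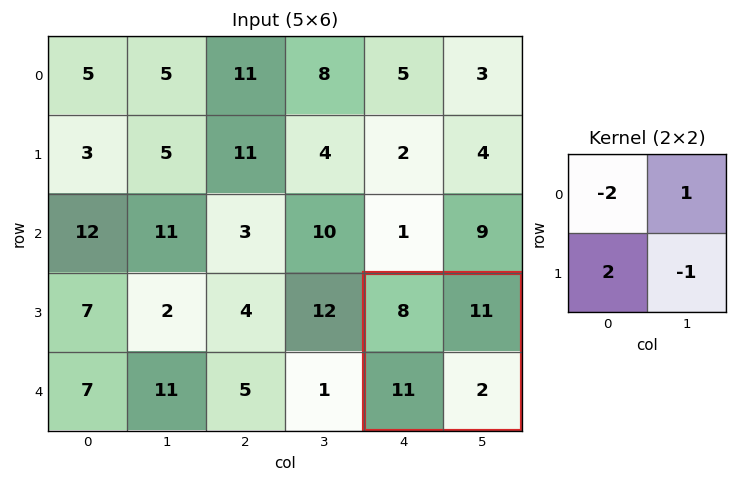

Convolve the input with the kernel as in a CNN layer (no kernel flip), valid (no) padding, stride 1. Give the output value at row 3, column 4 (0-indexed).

The receptive field on the input at this output position is [8 11 / 11 2]. Elementwise product with the kernel and sum: 8·-2 + 11·1 + 11·2 + 2·-1.

15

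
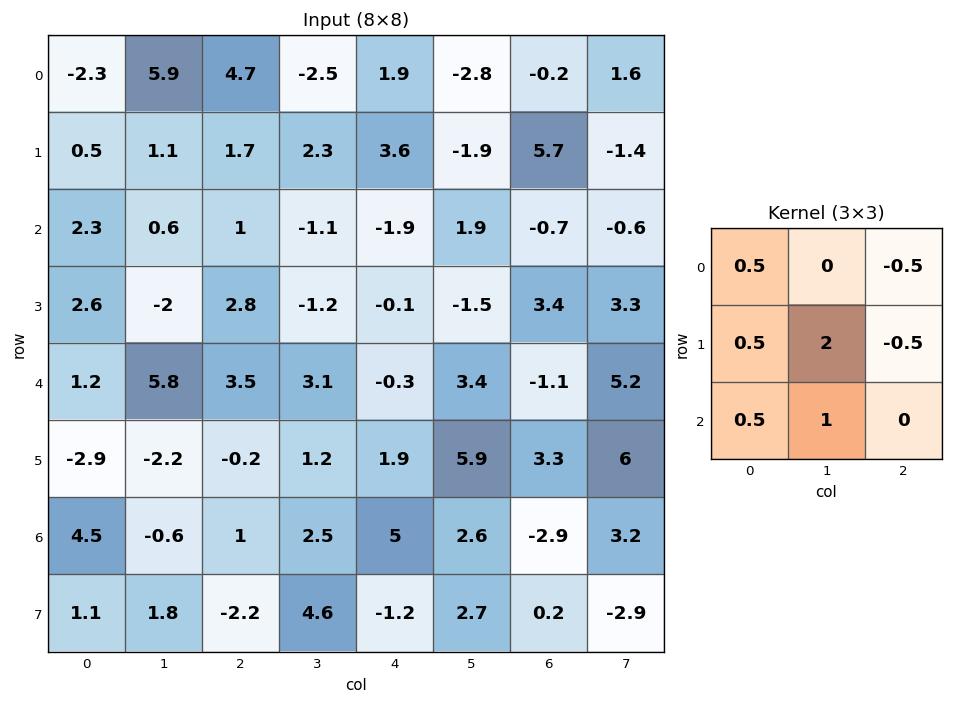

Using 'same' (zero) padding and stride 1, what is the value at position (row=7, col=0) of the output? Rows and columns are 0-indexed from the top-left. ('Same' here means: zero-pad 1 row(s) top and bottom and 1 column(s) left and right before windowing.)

1.6

The receptive field on the zero-padded input at this output position is [0 4.5 -0.6 / 0 1.1 1.8 / 0 0 0]. Elementwise product with the kernel and sum: 0·0.5 + -0.6·-0.5 + 0·0.5 + 1.1·2 + 1.8·-0.5 + 0·0.5 + 0·1.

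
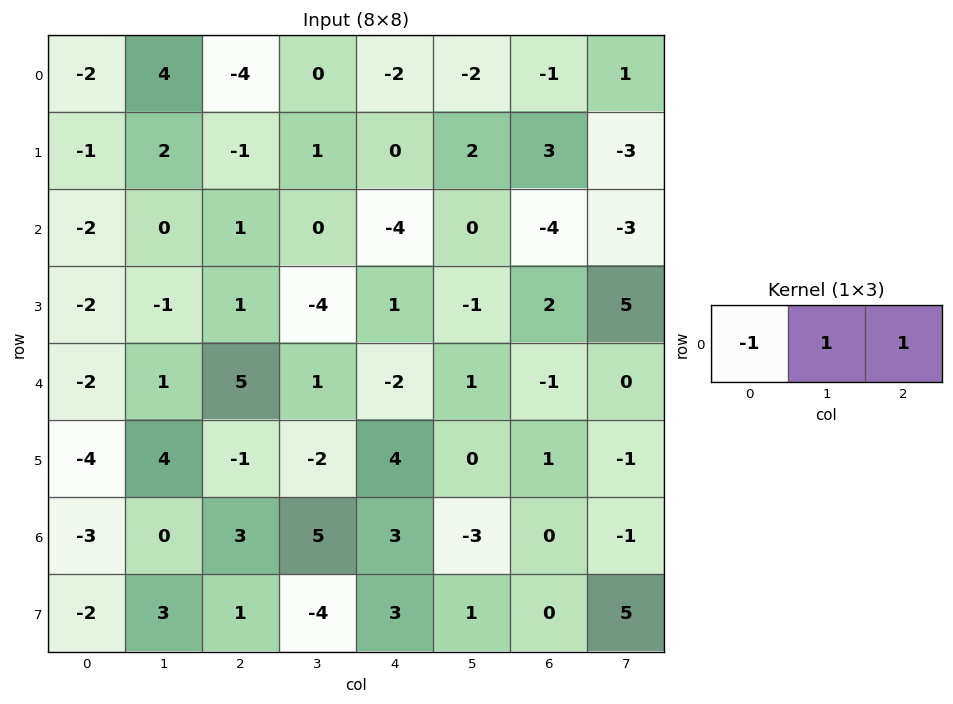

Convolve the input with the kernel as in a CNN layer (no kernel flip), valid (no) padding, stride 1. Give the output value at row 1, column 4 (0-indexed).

The receptive field on the input at this output position is [0 2 3]. Elementwise product with the kernel and sum: 0·-1 + 2·1 + 3·1.

5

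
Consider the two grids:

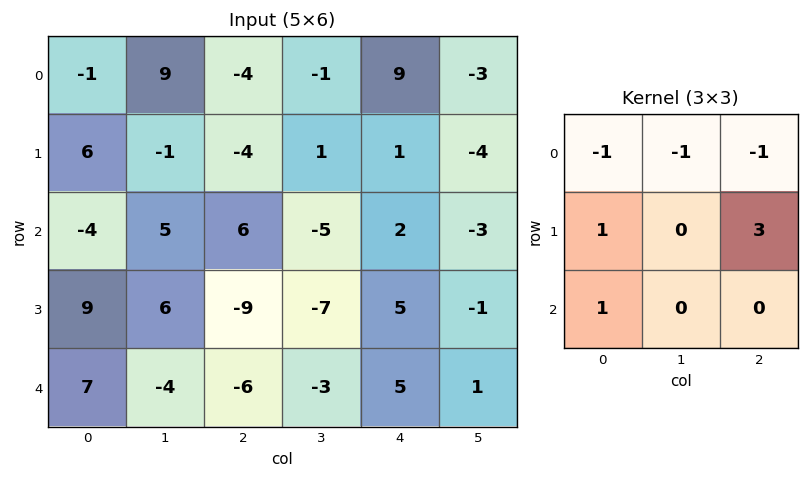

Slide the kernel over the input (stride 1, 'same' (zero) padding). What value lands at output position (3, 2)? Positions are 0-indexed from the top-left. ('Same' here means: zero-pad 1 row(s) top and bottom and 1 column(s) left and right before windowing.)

The receptive field on the zero-padded input at this output position is [5 6 -5 / 6 -9 -7 / -4 -6 -3]. Elementwise product with the kernel and sum: 5·-1 + 6·-1 + -5·-1 + 6·1 + -7·3 + -4·1.

-25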